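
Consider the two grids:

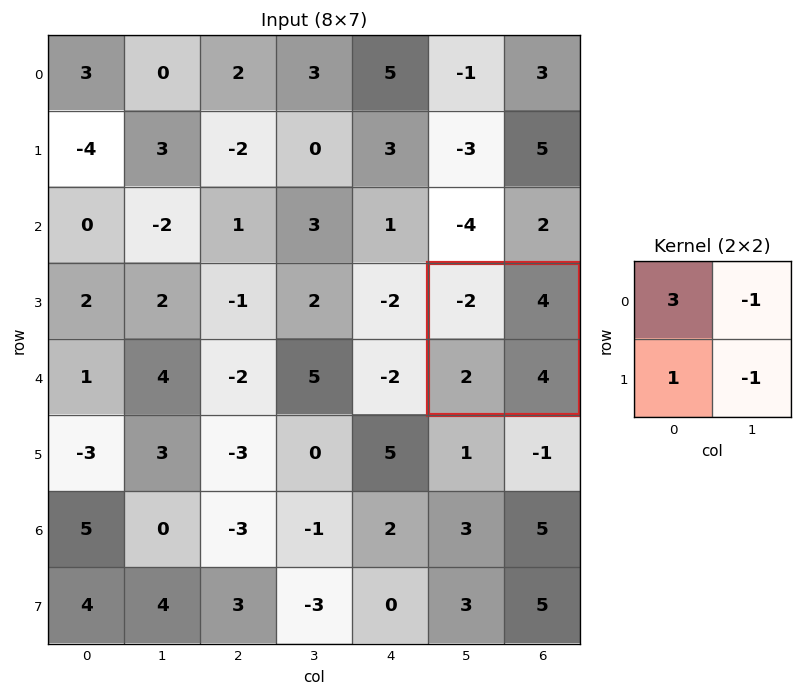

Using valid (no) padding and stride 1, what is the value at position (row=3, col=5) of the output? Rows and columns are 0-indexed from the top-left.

The receptive field on the input at this output position is [-2 4 / 2 4]. Elementwise product with the kernel and sum: -2·3 + 4·-1 + 2·1 + 4·-1.

-12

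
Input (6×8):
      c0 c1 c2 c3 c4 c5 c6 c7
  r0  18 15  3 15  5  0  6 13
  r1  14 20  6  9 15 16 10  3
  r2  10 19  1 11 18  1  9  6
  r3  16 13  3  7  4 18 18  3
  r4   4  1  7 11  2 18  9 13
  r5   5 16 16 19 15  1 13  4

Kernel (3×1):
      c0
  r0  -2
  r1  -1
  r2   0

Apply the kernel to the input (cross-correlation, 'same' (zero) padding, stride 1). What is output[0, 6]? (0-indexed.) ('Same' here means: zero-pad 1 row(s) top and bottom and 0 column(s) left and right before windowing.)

The receptive field on the zero-padded input at this output position is [0 / 6 / 10]. Elementwise product with the kernel and sum: 0·-2 + 6·-1.

-6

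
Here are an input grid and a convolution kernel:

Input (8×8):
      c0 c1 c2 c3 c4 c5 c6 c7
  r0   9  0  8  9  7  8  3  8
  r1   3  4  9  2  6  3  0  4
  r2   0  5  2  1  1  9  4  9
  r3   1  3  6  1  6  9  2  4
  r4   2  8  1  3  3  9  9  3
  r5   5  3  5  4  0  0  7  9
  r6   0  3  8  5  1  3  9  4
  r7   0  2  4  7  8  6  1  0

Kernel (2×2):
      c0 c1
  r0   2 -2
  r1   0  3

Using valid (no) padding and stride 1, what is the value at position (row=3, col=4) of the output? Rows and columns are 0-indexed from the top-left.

21

The receptive field on the input at this output position is [6 9 / 3 9]. Elementwise product with the kernel and sum: 6·2 + 9·-2 + 9·3.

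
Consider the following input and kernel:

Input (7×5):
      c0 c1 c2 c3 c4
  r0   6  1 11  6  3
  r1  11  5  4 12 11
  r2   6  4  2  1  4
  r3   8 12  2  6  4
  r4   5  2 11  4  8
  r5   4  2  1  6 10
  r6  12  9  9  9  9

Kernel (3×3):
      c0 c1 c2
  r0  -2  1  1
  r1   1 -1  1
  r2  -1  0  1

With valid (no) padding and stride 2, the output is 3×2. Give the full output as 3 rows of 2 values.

Output[0,0]: The receptive field on the input at this output position is [6 1 11 / 11 5 4 / 6 4 2]. Elementwise product with the kernel and sum: 6·-2 + 1·1 + 11·1 + 11·1 + 5·-1 + 4·1 + 6·-1 + 2·1.
Output[0,1]: The receptive field on the input at this output position is [11 6 3 / 4 12 11 / 2 1 4]. Elementwise product with the kernel and sum: 11·-2 + 6·1 + 3·1 + 4·1 + 12·-1 + 11·1 + 2·-1 + 4·1.

6 -8
-2 -2
3 -5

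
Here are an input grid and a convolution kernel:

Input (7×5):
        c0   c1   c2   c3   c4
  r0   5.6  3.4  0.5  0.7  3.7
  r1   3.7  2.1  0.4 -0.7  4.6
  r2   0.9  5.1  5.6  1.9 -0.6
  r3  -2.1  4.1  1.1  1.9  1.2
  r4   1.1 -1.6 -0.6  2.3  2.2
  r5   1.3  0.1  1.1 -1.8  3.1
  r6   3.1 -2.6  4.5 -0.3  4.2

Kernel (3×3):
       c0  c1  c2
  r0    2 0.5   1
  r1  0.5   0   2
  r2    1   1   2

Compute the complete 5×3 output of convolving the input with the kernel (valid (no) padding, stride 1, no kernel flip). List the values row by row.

Output[0,0]: The receptive field on the input at this output position is [5.6 3.4 0.5 / 3.7 2.1 0.4 / 0.9 5.1 5.6]. Elementwise product with the kernel and sum: 5.6·2 + 3.4·0.5 + 0.5·1 + 3.7·0.5 + 0.4·2 + 0.9·1 + 5.1·1 + 5.6·2.

33.25 21.9 20.75
24.7 19.05 12.05
9.4 23.15 20.6
1.9 12.05 13.95
13.15 -3.45 21.5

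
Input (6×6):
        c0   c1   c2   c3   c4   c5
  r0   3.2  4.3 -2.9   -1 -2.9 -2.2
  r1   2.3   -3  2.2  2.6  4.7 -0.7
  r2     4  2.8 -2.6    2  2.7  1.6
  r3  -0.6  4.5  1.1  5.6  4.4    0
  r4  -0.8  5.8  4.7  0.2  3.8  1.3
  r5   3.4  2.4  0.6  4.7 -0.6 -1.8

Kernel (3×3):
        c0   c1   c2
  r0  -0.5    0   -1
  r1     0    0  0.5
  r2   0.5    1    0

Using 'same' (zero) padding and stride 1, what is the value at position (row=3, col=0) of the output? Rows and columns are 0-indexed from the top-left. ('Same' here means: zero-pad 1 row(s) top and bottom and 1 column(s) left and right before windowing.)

The receptive field on the zero-padded input at this output position is [0 4 2.8 / 0 -0.6 4.5 / 0 -0.8 5.8]. Elementwise product with the kernel and sum: 0·-0.5 + 2.8·-1 + 4.5·0.5 + 0·0.5 + -0.8·1.

-1.35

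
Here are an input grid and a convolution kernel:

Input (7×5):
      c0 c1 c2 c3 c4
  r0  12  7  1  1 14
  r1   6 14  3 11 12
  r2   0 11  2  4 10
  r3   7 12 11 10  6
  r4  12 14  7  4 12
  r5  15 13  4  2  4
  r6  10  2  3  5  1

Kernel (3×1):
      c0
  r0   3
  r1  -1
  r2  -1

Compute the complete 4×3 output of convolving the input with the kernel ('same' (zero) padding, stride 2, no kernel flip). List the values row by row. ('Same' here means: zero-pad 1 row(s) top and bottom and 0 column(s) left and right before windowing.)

-18 -4 -26
11 -4 20
-6 22 2
35 9 11

Output[0,0]: The receptive field on the zero-padded input at this output position is [0 / 12 / 6]. Elementwise product with the kernel and sum: 0·3 + 12·-1 + 6·-1.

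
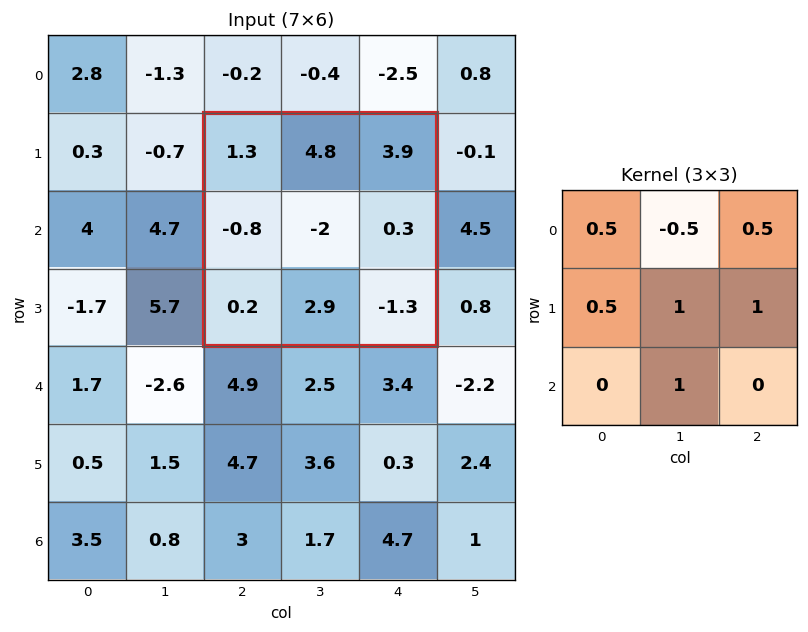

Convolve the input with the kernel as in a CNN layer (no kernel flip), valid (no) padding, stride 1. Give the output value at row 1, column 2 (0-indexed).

1

The receptive field on the input at this output position is [1.3 4.8 3.9 / -0.8 -2 0.3 / 0.2 2.9 -1.3]. Elementwise product with the kernel and sum: 1.3·0.5 + 4.8·-0.5 + 3.9·0.5 + -0.8·0.5 + -2·1 + 0.3·1 + 2.9·1.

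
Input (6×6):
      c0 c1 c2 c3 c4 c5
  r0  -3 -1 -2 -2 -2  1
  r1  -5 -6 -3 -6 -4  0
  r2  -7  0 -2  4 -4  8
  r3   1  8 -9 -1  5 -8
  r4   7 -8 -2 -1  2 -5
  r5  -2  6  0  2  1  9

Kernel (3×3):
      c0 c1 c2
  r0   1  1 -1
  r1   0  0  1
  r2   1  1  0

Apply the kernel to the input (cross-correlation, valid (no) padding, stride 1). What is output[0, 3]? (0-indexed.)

The receptive field on the input at this output position is [-2 -2 1 / -6 -4 0 / 4 -4 8]. Elementwise product with the kernel and sum: -2·1 + -2·1 + 1·-1 + 0·1 + 4·1 + -4·1.

-5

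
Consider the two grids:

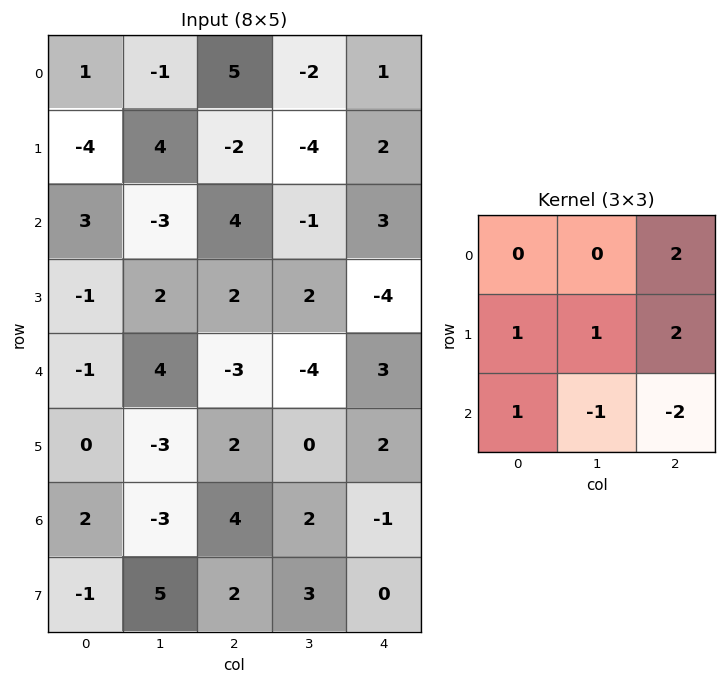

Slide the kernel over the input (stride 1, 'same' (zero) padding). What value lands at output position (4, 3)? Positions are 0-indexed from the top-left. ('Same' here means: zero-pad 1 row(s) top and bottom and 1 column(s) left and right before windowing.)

-11

The receptive field on the zero-padded input at this output position is [2 2 -4 / -3 -4 3 / 2 0 2]. Elementwise product with the kernel and sum: -4·2 + -3·1 + -4·1 + 3·2 + 2·1 + 0·-1 + 2·-2.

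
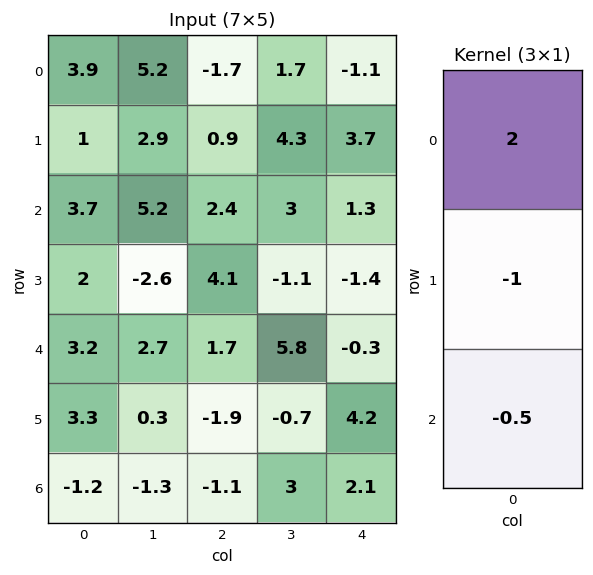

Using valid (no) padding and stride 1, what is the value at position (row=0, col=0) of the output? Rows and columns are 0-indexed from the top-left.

4.95

The receptive field on the input at this output position is [3.9 / 1 / 3.7]. Elementwise product with the kernel and sum: 3.9·2 + 1·-1 + 3.7·-0.5.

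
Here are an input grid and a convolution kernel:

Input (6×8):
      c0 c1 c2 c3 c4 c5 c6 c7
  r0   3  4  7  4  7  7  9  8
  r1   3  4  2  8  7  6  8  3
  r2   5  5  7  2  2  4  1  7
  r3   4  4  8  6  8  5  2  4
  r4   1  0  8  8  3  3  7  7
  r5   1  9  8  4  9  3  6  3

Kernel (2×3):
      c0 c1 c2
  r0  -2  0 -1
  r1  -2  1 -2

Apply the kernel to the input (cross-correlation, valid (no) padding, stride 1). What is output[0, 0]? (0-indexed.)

-19

The receptive field on the input at this output position is [3 4 7 / 3 4 2]. Elementwise product with the kernel and sum: 3·-2 + 7·-1 + 3·-2 + 4·1 + 2·-2.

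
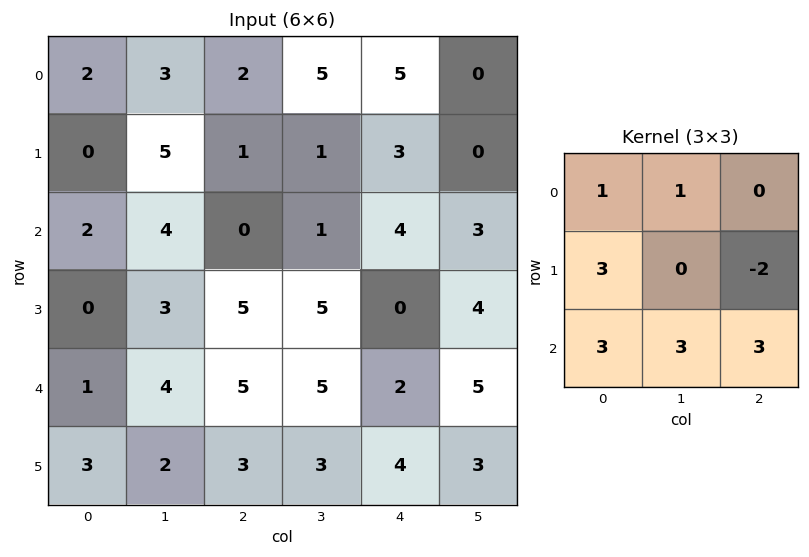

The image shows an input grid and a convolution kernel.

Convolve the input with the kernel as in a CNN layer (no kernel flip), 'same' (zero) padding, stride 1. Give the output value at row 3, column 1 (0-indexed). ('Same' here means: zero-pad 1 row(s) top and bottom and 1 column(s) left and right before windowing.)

The receptive field on the zero-padded input at this output position is [2 4 0 / 0 3 5 / 1 4 5]. Elementwise product with the kernel and sum: 2·1 + 4·1 + 0·3 + 5·-2 + 1·3 + 4·3 + 5·3.

26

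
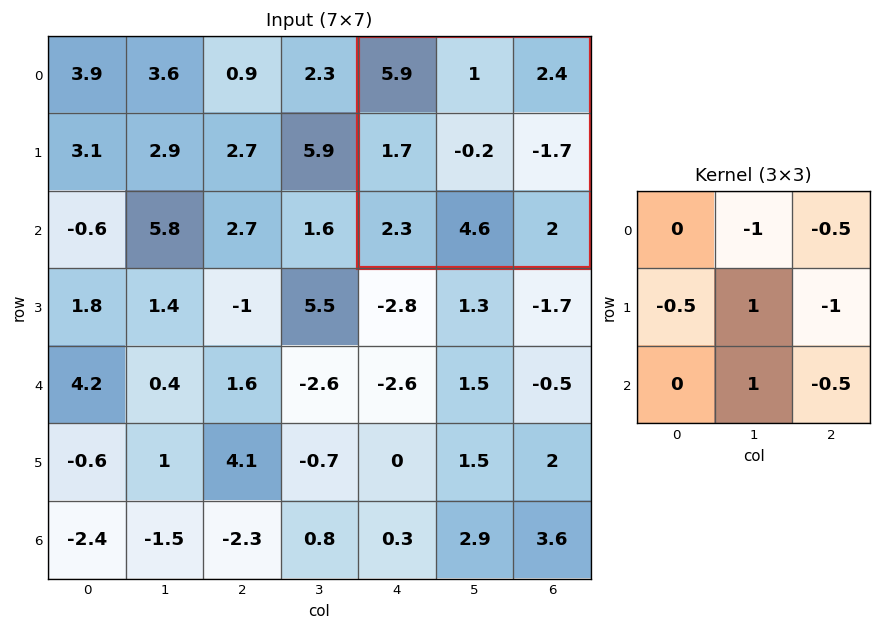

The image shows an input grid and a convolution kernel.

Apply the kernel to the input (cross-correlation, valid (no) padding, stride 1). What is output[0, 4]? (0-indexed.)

The receptive field on the input at this output position is [5.9 1 2.4 / 1.7 -0.2 -1.7 / 2.3 4.6 2]. Elementwise product with the kernel and sum: 1·-1 + 2.4·-0.5 + 1.7·-0.5 + -0.2·1 + -1.7·-1 + 4.6·1 + 2·-0.5.

2.05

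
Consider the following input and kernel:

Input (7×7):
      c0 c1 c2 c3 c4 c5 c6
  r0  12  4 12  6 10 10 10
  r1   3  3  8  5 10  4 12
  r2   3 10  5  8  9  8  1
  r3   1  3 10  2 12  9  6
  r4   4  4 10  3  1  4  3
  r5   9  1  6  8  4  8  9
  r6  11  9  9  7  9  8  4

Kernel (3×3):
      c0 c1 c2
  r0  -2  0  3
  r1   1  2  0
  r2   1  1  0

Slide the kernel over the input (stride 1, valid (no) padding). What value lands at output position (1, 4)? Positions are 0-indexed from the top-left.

62

The receptive field on the input at this output position is [10 4 12 / 9 8 1 / 12 9 6]. Elementwise product with the kernel and sum: 10·-2 + 12·3 + 9·1 + 8·2 + 12·1 + 9·1.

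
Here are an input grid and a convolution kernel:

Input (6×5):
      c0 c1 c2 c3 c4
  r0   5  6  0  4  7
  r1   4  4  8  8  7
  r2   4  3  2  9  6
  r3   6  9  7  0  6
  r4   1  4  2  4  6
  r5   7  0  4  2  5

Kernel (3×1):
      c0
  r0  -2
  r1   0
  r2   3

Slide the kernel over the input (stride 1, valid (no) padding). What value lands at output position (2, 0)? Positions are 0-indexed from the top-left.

-5

The receptive field on the input at this output position is [4 / 6 / 1]. Elementwise product with the kernel and sum: 4·-2 + 1·3.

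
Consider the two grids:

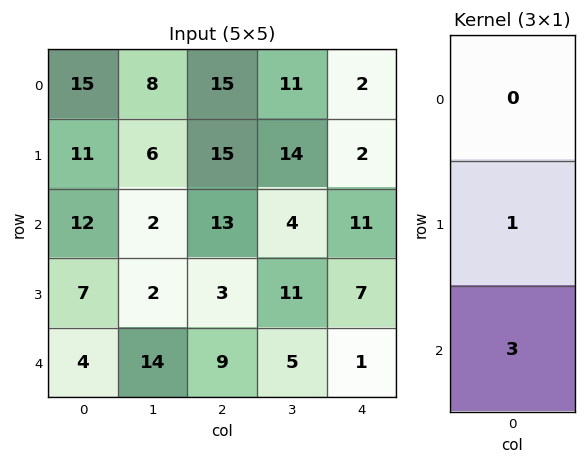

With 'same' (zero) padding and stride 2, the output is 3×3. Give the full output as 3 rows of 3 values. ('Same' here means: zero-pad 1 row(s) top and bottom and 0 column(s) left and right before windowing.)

48 60 8
33 22 32
4 9 1

Output[0,0]: The receptive field on the zero-padded input at this output position is [0 / 15 / 11]. Elementwise product with the kernel and sum: 15·1 + 11·3.
Output[0,1]: The receptive field on the zero-padded input at this output position is [0 / 15 / 15]. Elementwise product with the kernel and sum: 15·1 + 15·3.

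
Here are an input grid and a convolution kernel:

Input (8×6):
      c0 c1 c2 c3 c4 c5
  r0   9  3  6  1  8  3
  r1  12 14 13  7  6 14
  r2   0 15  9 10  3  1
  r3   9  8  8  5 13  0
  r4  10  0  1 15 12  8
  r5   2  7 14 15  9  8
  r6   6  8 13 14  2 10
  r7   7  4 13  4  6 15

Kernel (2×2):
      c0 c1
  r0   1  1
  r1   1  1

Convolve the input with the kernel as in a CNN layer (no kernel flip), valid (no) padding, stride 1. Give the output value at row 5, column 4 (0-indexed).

29

The receptive field on the input at this output position is [9 8 / 2 10]. Elementwise product with the kernel and sum: 9·1 + 8·1 + 2·1 + 10·1.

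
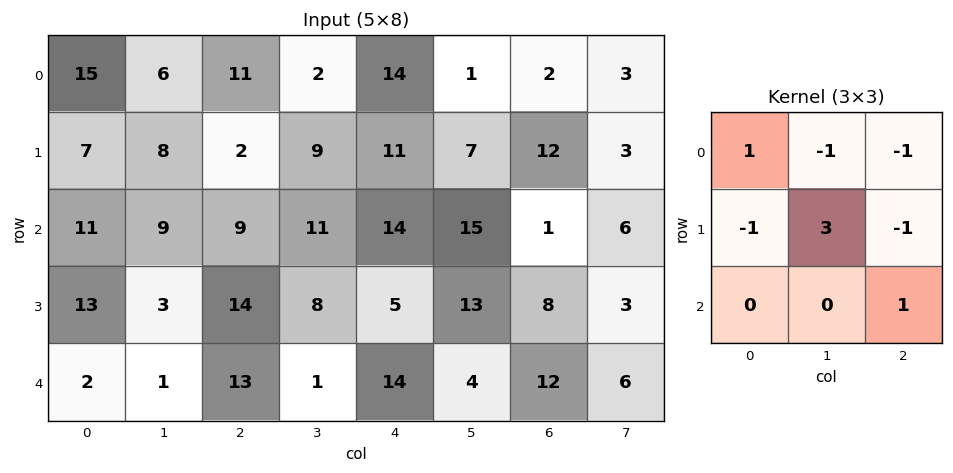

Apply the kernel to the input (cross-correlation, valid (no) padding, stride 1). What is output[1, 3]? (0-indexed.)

The receptive field on the input at this output position is [9 11 7 / 11 14 15 / 8 5 13]. Elementwise product with the kernel and sum: 9·1 + 11·-1 + 7·-1 + 11·-1 + 14·3 + 15·-1 + 13·1.

20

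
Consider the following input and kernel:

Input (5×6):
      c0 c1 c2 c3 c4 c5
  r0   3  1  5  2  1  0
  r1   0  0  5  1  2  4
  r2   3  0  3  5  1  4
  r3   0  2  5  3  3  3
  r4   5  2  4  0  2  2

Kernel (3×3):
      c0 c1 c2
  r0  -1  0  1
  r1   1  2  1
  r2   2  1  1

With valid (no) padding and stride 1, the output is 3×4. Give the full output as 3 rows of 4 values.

16 20 17 22
18 24 27 26
25 28 22 15

Output[0,0]: The receptive field on the input at this output position is [3 1 5 / 0 0 5 / 3 0 3]. Elementwise product with the kernel and sum: 3·-1 + 5·1 + 0·1 + 0·2 + 5·1 + 3·2 + 0·1 + 3·1.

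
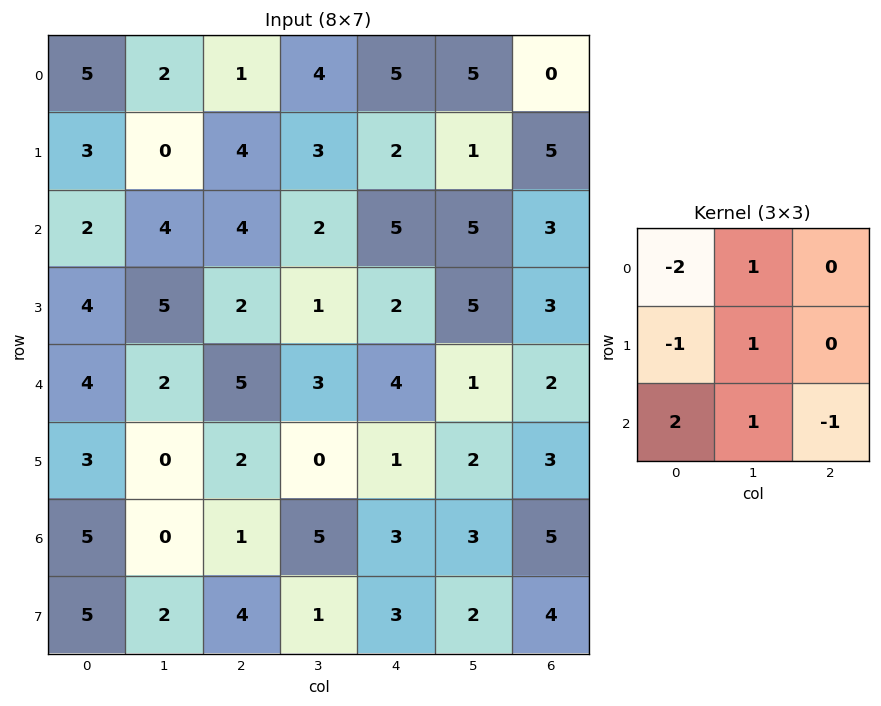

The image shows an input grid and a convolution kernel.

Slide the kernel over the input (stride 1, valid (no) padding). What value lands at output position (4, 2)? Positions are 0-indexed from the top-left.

-5

The receptive field on the input at this output position is [5 3 4 / 2 0 1 / 1 5 3]. Elementwise product with the kernel and sum: 5·-2 + 3·1 + 2·-1 + 0·1 + 1·2 + 5·1 + 3·-1.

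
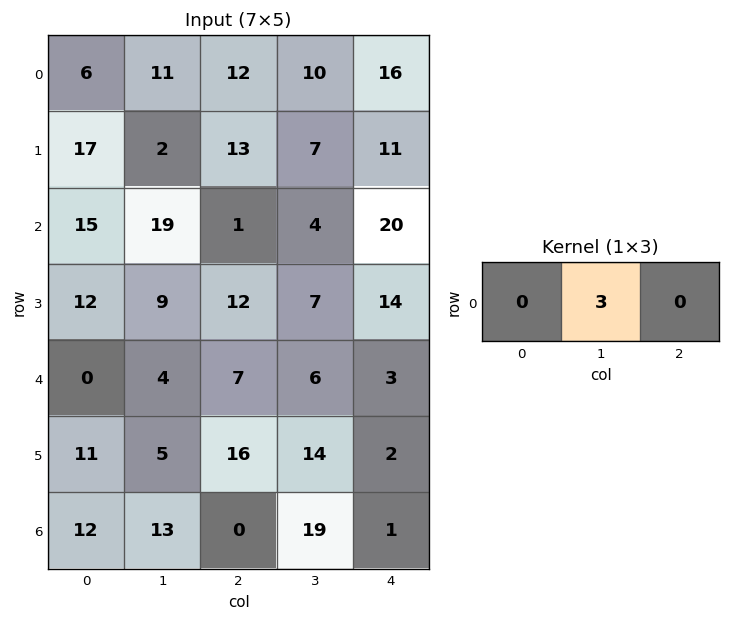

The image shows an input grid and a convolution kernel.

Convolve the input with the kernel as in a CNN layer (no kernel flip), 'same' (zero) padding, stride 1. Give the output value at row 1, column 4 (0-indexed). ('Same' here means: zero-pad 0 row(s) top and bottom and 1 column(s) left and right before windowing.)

The receptive field on the zero-padded input at this output position is [7 11 0]. Elementwise product with the kernel and sum: 11·3.

33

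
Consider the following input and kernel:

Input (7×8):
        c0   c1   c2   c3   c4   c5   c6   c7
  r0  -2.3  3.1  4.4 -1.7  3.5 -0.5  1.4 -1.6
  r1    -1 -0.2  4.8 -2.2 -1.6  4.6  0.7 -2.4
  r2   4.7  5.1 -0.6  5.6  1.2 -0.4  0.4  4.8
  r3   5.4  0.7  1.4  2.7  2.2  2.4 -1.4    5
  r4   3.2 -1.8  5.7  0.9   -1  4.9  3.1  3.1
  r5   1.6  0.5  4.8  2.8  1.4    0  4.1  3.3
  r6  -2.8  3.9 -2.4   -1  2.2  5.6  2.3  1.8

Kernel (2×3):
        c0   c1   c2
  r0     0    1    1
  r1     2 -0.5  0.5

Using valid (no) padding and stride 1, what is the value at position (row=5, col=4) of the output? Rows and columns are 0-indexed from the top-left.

The receptive field on the input at this output position is [1.4 0 4.1 / 2.2 5.6 2.3]. Elementwise product with the kernel and sum: 0·1 + 4.1·1 + 2.2·2 + 5.6·-0.5 + 2.3·0.5.

6.85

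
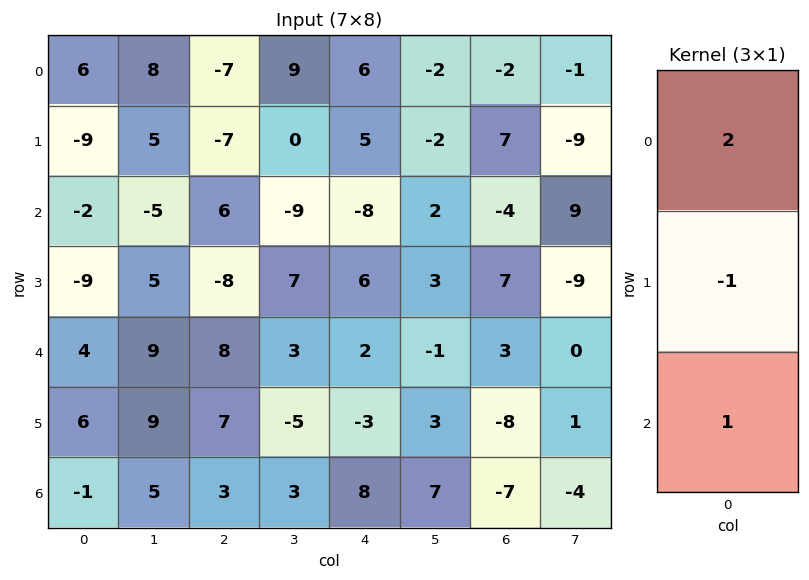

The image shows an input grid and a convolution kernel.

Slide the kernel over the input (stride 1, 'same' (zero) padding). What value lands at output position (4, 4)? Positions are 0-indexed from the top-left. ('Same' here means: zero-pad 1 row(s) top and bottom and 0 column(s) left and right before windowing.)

7

The receptive field on the zero-padded input at this output position is [6 / 2 / -3]. Elementwise product with the kernel and sum: 6·2 + 2·-1 + -3·1.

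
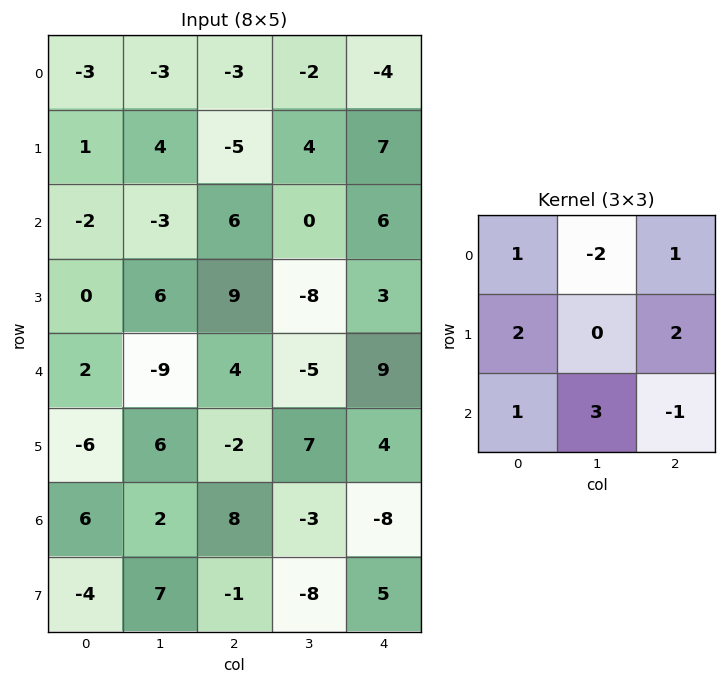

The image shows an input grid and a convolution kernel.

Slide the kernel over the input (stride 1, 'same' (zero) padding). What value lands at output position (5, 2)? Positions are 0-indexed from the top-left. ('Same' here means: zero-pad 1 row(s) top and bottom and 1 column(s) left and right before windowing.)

The receptive field on the zero-padded input at this output position is [-9 4 -5 / 6 -2 7 / 2 8 -3]. Elementwise product with the kernel and sum: -9·1 + 4·-2 + -5·1 + 6·2 + 7·2 + 2·1 + 8·3 + -3·-1.

33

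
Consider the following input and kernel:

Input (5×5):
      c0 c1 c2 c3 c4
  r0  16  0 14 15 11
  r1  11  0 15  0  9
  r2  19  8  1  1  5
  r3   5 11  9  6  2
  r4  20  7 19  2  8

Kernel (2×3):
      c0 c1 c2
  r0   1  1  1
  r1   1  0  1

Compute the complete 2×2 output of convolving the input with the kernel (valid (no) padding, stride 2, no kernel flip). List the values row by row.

56 64
42 18

Output[0,0]: The receptive field on the input at this output position is [16 0 14 / 11 0 15]. Elementwise product with the kernel and sum: 16·1 + 0·1 + 14·1 + 11·1 + 15·1.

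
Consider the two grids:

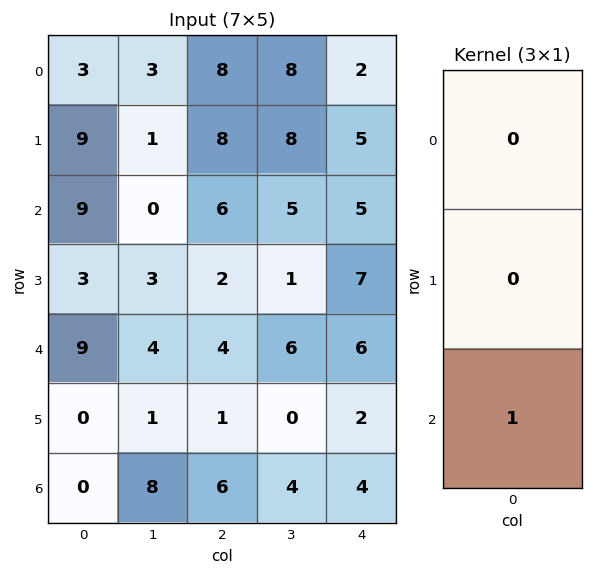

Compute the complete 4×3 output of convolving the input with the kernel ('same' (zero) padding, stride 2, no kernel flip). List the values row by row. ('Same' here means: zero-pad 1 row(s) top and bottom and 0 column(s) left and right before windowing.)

9 8 5
3 2 7
0 1 2
0 0 0

Output[0,0]: The receptive field on the zero-padded input at this output position is [0 / 3 / 9]. Elementwise product with the kernel and sum: 9·1.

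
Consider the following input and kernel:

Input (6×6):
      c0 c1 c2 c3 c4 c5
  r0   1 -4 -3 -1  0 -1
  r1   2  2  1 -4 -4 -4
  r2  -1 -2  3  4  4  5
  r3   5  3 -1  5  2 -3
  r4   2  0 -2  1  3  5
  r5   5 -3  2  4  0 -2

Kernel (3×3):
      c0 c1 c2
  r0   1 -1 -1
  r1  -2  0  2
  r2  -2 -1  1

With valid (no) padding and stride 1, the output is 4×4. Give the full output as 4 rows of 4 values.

13 -7 -18 -7
-7 17 10 -9
-20 -2 7 -21
-10 9 -6 4

Output[0,0]: The receptive field on the input at this output position is [1 -4 -3 / 2 2 1 / -1 -2 3]. Elementwise product with the kernel and sum: 1·1 + -4·-1 + -3·-1 + 2·-2 + 1·2 + -1·-2 + -2·-1 + 3·1.
Output[0,1]: The receptive field on the input at this output position is [-4 -3 -1 / 2 1 -4 / -2 3 4]. Elementwise product with the kernel and sum: -4·1 + -3·-1 + -1·-1 + 2·-2 + -4·2 + -2·-2 + 3·-1 + 4·1.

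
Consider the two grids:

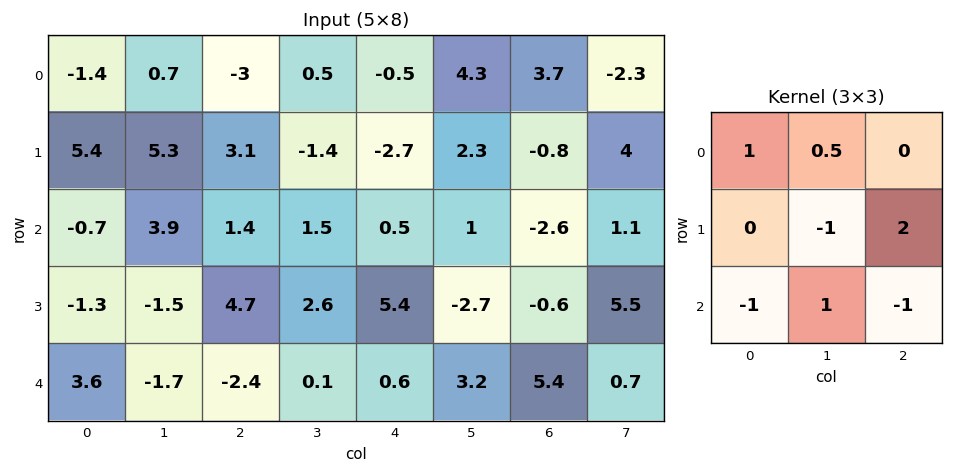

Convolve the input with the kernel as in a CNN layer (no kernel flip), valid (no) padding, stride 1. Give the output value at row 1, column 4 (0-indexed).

The receptive field on the input at this output position is [-2.7 2.3 -0.8 / 0.5 1 -2.6 / 5.4 -2.7 -0.6]. Elementwise product with the kernel and sum: -2.7·1 + 2.3·0.5 + 1·-1 + -2.6·2 + 5.4·-1 + -2.7·1 + -0.6·-1.

-15.25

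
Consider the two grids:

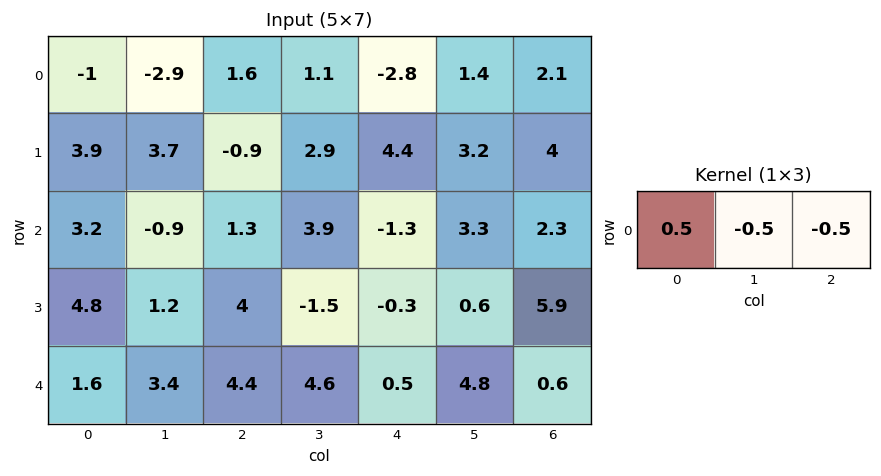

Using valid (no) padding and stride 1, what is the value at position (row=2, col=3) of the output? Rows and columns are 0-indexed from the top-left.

The receptive field on the input at this output position is [3.9 -1.3 3.3]. Elementwise product with the kernel and sum: 3.9·0.5 + -1.3·-0.5 + 3.3·-0.5.

0.95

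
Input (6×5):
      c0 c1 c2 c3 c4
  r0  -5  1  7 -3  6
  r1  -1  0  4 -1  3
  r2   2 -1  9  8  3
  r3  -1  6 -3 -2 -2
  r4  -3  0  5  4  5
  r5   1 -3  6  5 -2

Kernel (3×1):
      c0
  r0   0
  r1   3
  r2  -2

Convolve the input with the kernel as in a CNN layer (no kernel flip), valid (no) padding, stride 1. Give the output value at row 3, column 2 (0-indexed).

3

The receptive field on the input at this output position is [-3 / 5 / 6]. Elementwise product with the kernel and sum: 5·3 + 6·-2.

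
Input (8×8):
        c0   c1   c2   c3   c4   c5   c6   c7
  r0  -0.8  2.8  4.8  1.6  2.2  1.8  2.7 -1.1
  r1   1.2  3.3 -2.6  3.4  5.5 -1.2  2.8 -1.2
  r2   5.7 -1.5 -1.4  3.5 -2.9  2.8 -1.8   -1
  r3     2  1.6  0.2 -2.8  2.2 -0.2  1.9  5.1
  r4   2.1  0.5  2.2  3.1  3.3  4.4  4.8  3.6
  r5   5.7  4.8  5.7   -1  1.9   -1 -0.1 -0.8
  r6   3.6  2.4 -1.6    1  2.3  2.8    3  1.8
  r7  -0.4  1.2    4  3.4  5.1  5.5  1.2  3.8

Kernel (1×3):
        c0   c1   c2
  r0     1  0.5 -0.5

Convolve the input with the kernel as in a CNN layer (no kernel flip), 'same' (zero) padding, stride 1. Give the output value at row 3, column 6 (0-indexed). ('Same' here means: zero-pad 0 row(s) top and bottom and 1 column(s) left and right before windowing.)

The receptive field on the zero-padded input at this output position is [-0.2 1.9 5.1]. Elementwise product with the kernel and sum: -0.2·1 + 1.9·0.5 + 5.1·-0.5.

-1.8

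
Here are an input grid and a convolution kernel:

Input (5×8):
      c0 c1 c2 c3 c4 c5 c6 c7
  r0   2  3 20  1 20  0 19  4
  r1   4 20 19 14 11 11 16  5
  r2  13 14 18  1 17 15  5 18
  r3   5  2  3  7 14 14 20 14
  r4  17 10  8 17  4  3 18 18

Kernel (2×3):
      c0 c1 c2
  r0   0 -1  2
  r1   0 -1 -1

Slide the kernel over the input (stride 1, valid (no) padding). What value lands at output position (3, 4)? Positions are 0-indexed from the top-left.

5

The receptive field on the input at this output position is [14 14 20 / 4 3 18]. Elementwise product with the kernel and sum: 14·-1 + 20·2 + 3·-1 + 18·-1.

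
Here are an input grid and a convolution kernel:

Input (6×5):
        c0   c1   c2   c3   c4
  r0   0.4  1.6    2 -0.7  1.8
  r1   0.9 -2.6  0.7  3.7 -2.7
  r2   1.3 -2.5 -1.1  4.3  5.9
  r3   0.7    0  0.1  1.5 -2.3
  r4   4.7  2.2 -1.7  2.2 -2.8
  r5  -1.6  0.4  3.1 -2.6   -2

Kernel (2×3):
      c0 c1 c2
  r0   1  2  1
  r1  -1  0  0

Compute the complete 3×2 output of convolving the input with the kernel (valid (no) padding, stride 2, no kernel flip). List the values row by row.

4.7 1.7
-5.5 13.3
9 -3.2

Output[0,0]: The receptive field on the input at this output position is [0.4 1.6 2 / 0.9 -2.6 0.7]. Elementwise product with the kernel and sum: 0.4·1 + 1.6·2 + 2·1 + 0.9·-1.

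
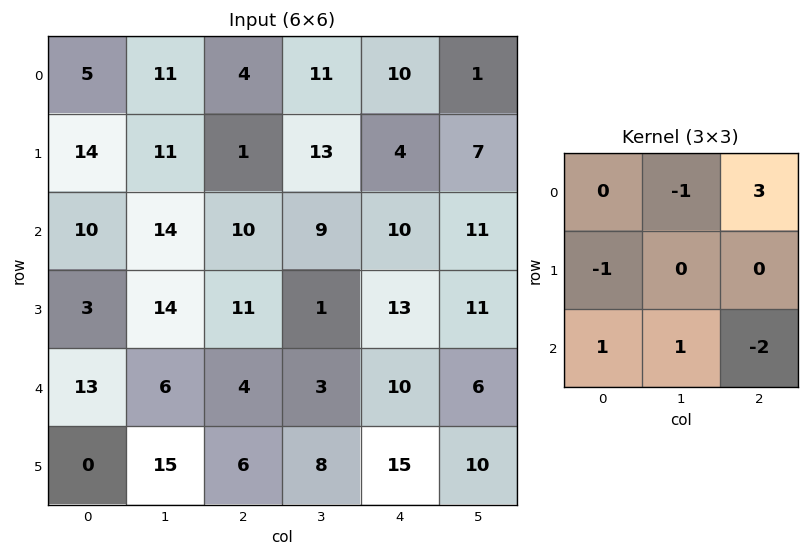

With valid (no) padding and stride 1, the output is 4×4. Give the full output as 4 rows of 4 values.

Output[0,0]: The receptive field on the input at this output position is [5 11 4 / 14 11 1 / 10 14 10]. Elementwise product with the kernel and sum: 11·-1 + 4·3 + 14·-1 + 10·1 + 14·1 + 10·-2.

-9 24 17 -23
-23 47 -25 0
24 7 -3 23
9 -9 18 20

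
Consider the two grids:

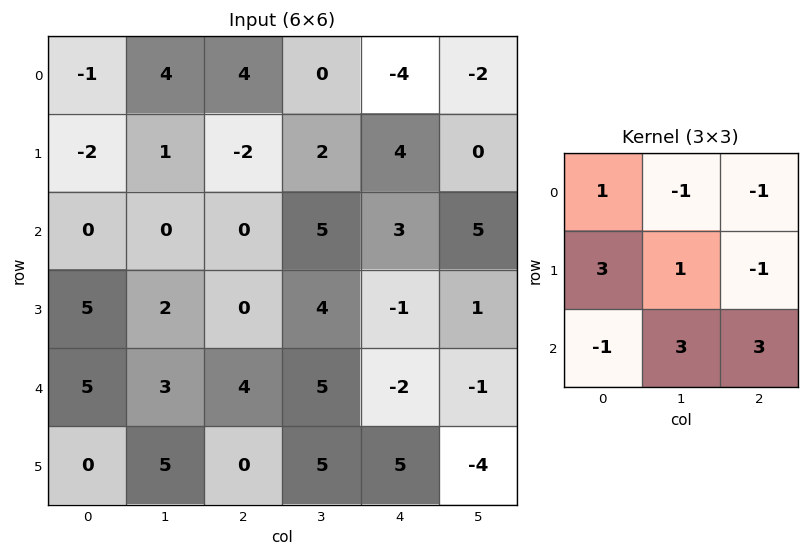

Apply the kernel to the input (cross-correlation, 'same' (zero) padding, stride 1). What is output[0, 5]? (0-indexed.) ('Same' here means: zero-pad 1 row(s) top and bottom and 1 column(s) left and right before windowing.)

-18

The receptive field on the zero-padded input at this output position is [0 0 0 / -4 -2 0 / 4 0 0]. Elementwise product with the kernel and sum: 0·1 + 0·-1 + 0·-1 + -4·3 + -2·1 + 0·-1 + 4·-1 + 0·3 + 0·3.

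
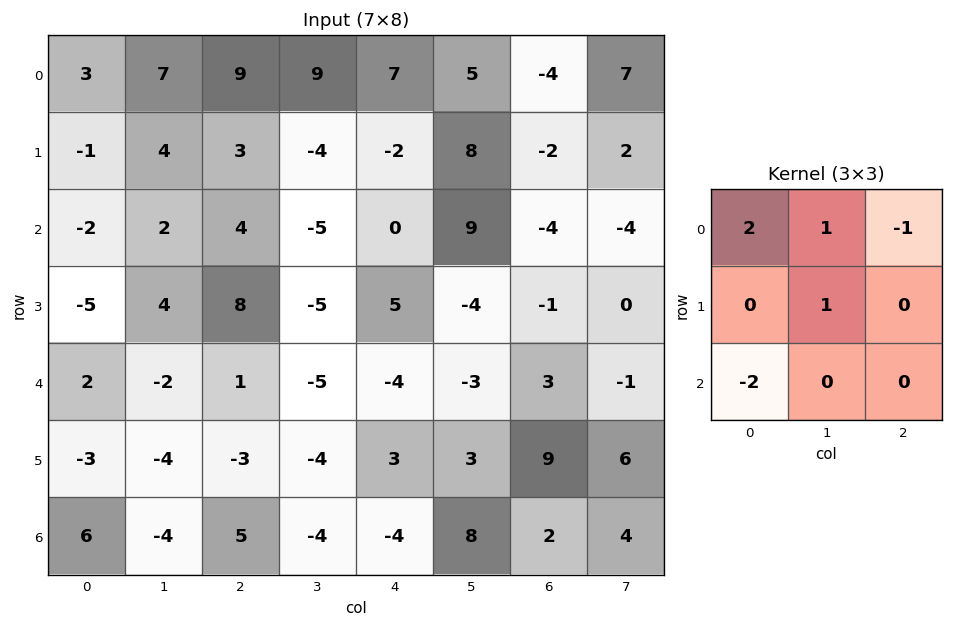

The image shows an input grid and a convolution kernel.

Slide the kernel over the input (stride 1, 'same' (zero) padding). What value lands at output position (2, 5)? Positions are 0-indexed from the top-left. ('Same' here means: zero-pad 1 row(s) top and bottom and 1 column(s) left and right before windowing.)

5

The receptive field on the zero-padded input at this output position is [-2 8 -2 / 0 9 -4 / 5 -4 -1]. Elementwise product with the kernel and sum: -2·2 + 8·1 + -2·-1 + 9·1 + 5·-2.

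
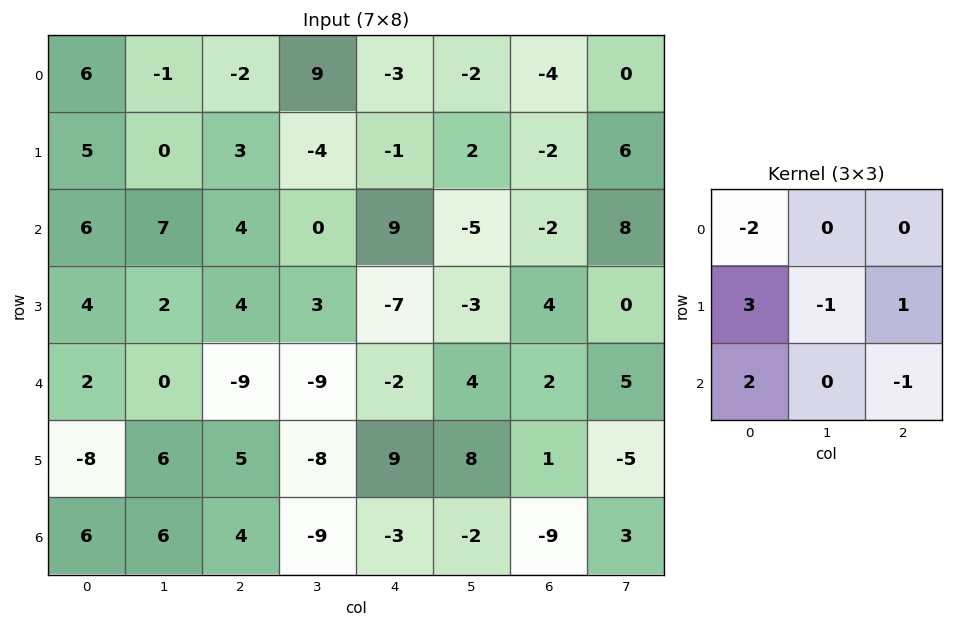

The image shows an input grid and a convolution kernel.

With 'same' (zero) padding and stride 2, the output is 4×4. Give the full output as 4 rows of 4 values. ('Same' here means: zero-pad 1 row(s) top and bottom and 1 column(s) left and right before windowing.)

Output[0,0]: The receptive field on the zero-padded input at this output position is [0 0 0 / 0 6 -1 / 0 5 0]. Elementwise product with the kernel and sum: 0·-2 + 0·3 + 6·-1 + -1·1 + 0·2 + 0·-1.

-7 12 18 -4
-1 18 3 -15
-8 16 -51 42
0 -7 -10 -10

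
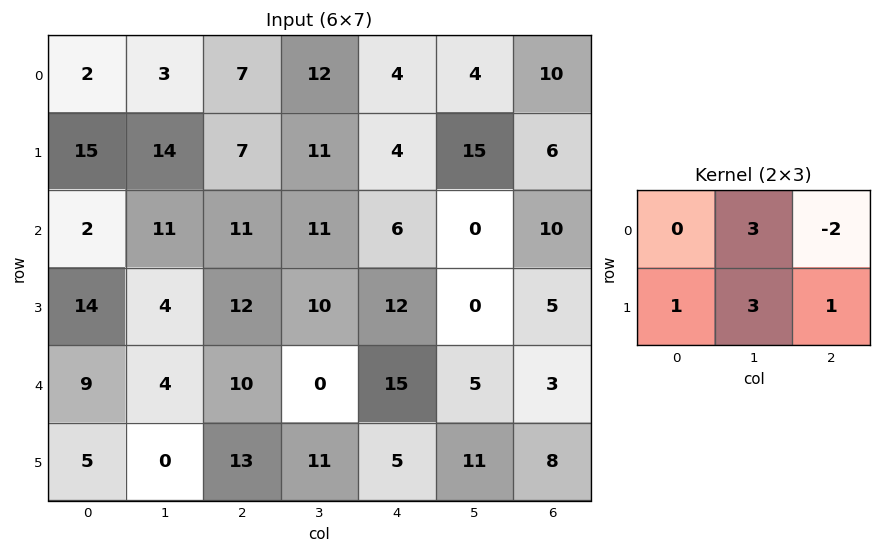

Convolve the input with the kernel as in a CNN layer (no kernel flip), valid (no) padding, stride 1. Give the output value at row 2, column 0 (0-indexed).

49

The receptive field on the input at this output position is [2 11 11 / 14 4 12]. Elementwise product with the kernel and sum: 11·3 + 11·-2 + 14·1 + 4·3 + 12·1.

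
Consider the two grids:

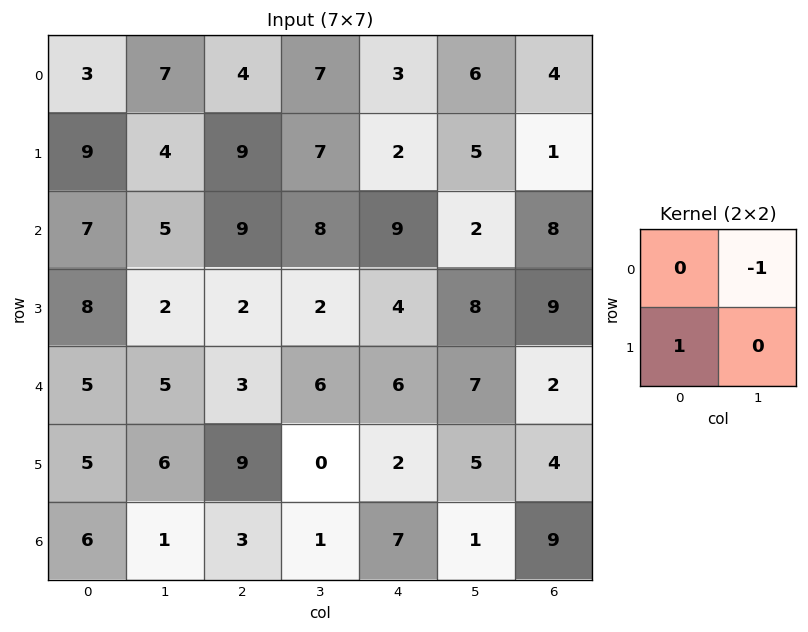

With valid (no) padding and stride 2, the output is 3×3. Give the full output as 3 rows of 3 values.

Output[0,0]: The receptive field on the input at this output position is [3 7 / 9 4]. Elementwise product with the kernel and sum: 7·-1 + 9·1.
Output[0,1]: The receptive field on the input at this output position is [4 7 / 9 7]. Elementwise product with the kernel and sum: 7·-1 + 9·1.

2 2 -4
3 -6 2
0 3 -5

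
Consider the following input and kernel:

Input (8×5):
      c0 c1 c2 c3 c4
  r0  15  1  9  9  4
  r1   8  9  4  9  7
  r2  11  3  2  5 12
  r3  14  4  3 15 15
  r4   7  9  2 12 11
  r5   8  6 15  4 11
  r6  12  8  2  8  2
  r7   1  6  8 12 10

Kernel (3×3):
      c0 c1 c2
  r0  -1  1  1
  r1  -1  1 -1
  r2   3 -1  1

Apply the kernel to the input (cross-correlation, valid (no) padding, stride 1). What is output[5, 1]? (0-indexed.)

21

The receptive field on the input at this output position is [6 15 4 / 8 2 8 / 6 8 12]. Elementwise product with the kernel and sum: 6·-1 + 15·1 + 4·1 + 8·-1 + 2·1 + 8·-1 + 6·3 + 8·-1 + 12·1.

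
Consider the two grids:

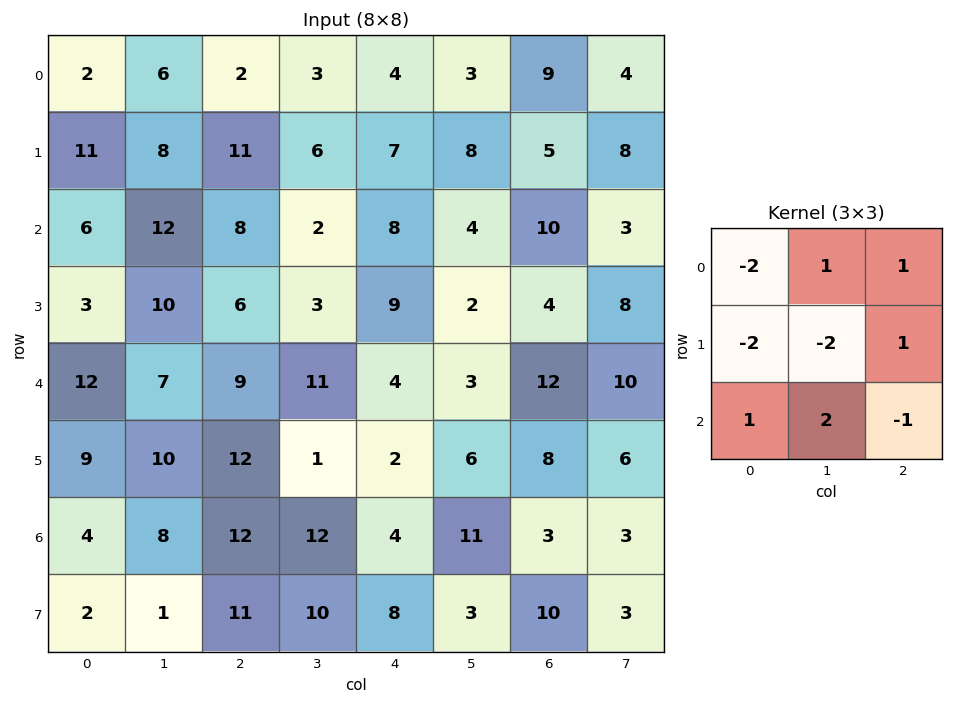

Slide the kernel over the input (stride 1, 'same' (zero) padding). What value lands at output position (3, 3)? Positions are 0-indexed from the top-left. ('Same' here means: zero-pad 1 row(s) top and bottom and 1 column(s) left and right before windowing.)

The receptive field on the zero-padded input at this output position is [8 2 8 / 6 3 9 / 9 11 4]. Elementwise product with the kernel and sum: 8·-2 + 2·1 + 8·1 + 6·-2 + 3·-2 + 9·1 + 9·1 + 11·2 + 4·-1.

12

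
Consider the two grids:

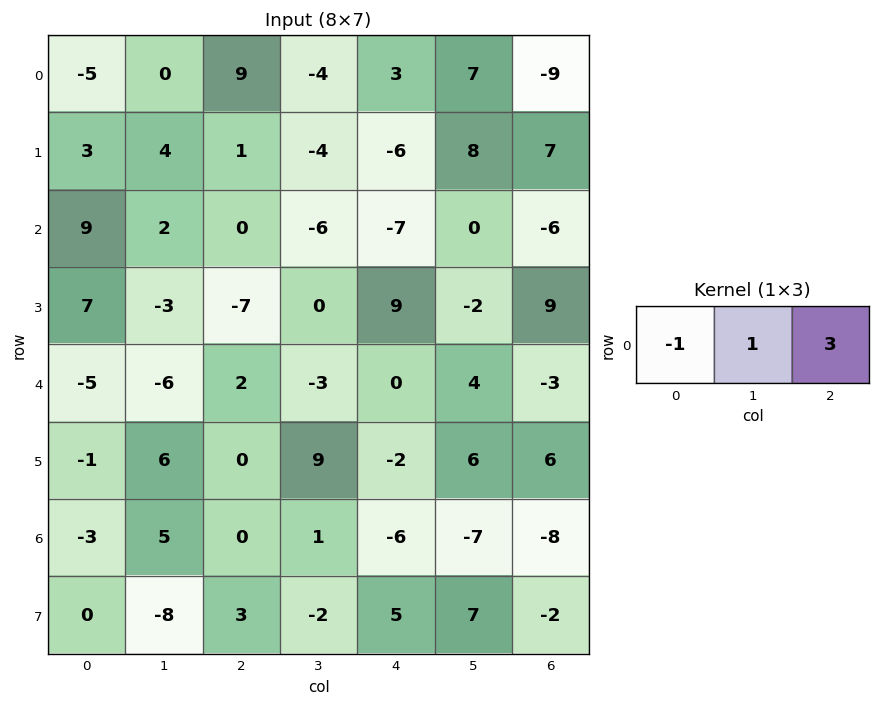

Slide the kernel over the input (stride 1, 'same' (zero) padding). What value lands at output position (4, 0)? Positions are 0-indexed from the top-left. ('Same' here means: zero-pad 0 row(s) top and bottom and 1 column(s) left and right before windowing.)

-23

The receptive field on the zero-padded input at this output position is [0 -5 -6]. Elementwise product with the kernel and sum: 0·-1 + -5·1 + -6·3.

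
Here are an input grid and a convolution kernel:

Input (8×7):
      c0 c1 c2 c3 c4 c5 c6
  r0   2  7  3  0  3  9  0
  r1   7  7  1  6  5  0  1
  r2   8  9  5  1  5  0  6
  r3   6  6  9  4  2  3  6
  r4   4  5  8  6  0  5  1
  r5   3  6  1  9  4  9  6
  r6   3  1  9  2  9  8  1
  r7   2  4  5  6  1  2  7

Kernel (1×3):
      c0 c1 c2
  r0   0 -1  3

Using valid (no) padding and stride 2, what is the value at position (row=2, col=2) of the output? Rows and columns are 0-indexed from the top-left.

-2

The receptive field on the input at this output position is [0 5 1]. Elementwise product with the kernel and sum: 5·-1 + 1·3.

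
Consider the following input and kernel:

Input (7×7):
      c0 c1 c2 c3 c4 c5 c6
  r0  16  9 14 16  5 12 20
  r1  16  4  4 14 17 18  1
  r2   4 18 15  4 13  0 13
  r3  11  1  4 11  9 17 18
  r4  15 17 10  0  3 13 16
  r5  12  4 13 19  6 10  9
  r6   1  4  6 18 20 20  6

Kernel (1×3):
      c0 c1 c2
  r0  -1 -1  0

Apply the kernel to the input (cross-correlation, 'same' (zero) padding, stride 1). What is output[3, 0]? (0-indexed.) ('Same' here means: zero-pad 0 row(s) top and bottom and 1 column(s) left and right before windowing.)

-11

The receptive field on the zero-padded input at this output position is [0 11 1]. Elementwise product with the kernel and sum: 0·-1 + 11·-1.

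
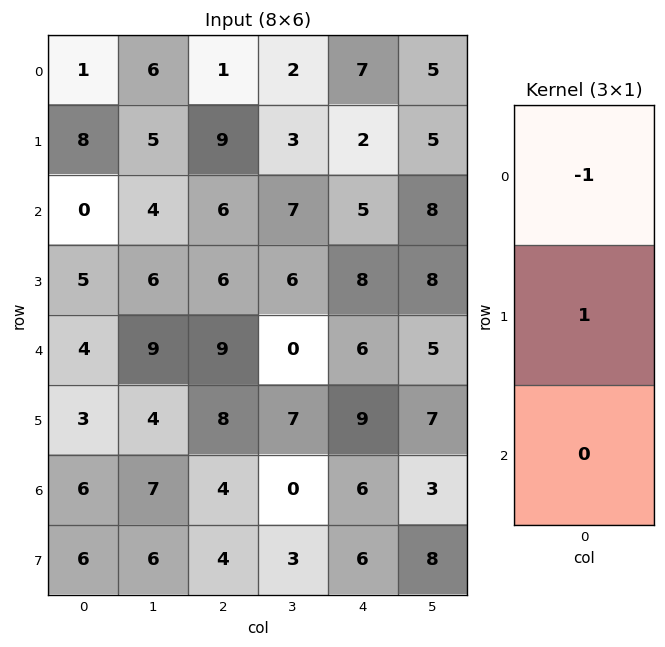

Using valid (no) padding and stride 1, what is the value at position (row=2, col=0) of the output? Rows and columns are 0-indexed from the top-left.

The receptive field on the input at this output position is [0 / 5 / 4]. Elementwise product with the kernel and sum: 0·-1 + 5·1.

5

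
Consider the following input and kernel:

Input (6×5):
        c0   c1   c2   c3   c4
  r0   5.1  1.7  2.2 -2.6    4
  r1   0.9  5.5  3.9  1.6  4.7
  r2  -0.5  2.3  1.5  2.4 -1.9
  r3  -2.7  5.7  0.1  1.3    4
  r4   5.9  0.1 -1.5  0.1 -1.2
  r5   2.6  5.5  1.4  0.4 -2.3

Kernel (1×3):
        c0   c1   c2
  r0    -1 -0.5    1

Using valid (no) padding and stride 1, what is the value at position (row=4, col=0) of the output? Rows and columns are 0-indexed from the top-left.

-7.45

The receptive field on the input at this output position is [5.9 0.1 -1.5]. Elementwise product with the kernel and sum: 5.9·-1 + 0.1·-0.5 + -1.5·1.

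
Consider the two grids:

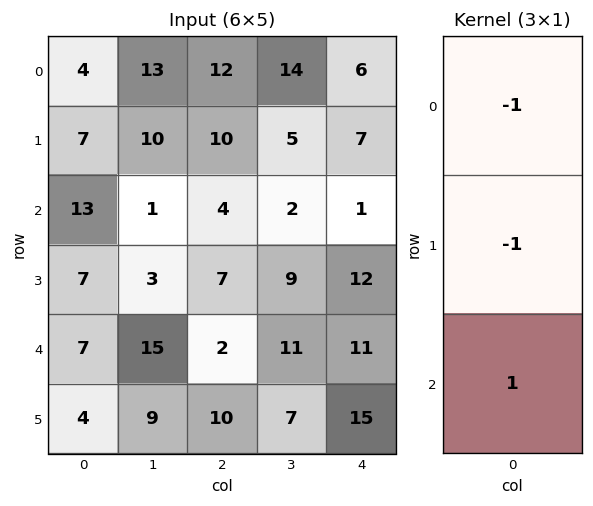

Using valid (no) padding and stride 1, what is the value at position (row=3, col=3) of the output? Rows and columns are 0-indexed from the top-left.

The receptive field on the input at this output position is [9 / 11 / 7]. Elementwise product with the kernel and sum: 9·-1 + 11·-1 + 7·1.

-13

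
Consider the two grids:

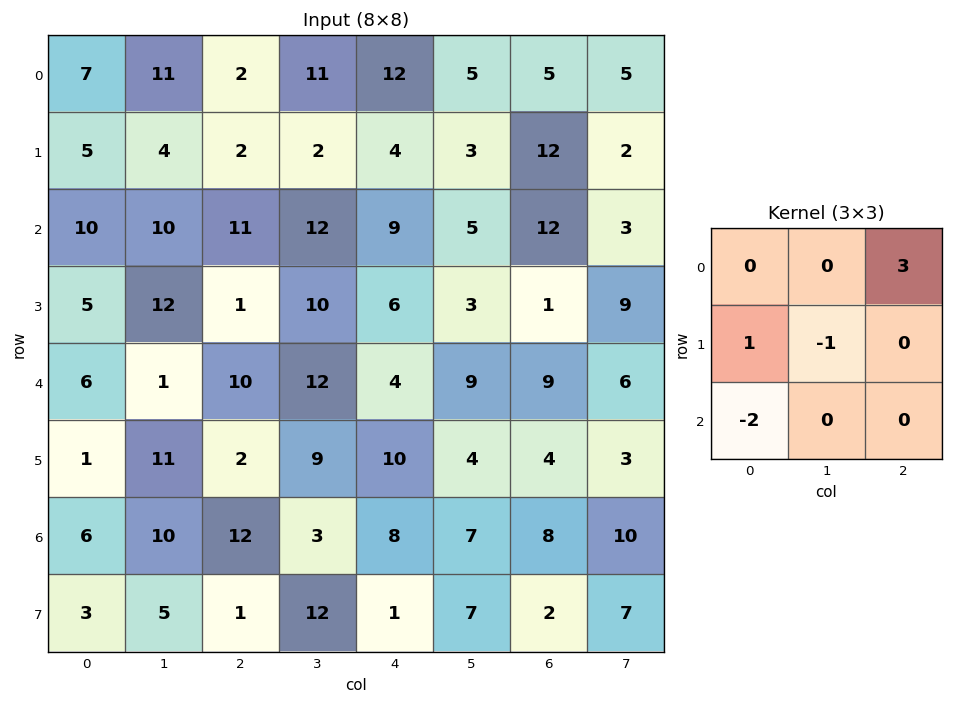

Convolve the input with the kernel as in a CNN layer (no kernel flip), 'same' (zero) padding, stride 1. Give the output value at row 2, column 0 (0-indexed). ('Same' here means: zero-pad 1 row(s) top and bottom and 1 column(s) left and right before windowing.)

2

The receptive field on the zero-padded input at this output position is [0 5 4 / 0 10 10 / 0 5 12]. Elementwise product with the kernel and sum: 4·3 + 0·1 + 10·-1 + 0·-2.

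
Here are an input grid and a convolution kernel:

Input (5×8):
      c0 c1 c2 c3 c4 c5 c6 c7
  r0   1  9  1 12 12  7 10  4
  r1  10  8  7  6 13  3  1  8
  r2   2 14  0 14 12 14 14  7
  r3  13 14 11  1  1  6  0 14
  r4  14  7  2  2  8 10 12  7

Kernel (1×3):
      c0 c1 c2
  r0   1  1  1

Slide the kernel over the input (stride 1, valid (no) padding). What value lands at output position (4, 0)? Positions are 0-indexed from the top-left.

23

The receptive field on the input at this output position is [14 7 2]. Elementwise product with the kernel and sum: 14·1 + 7·1 + 2·1.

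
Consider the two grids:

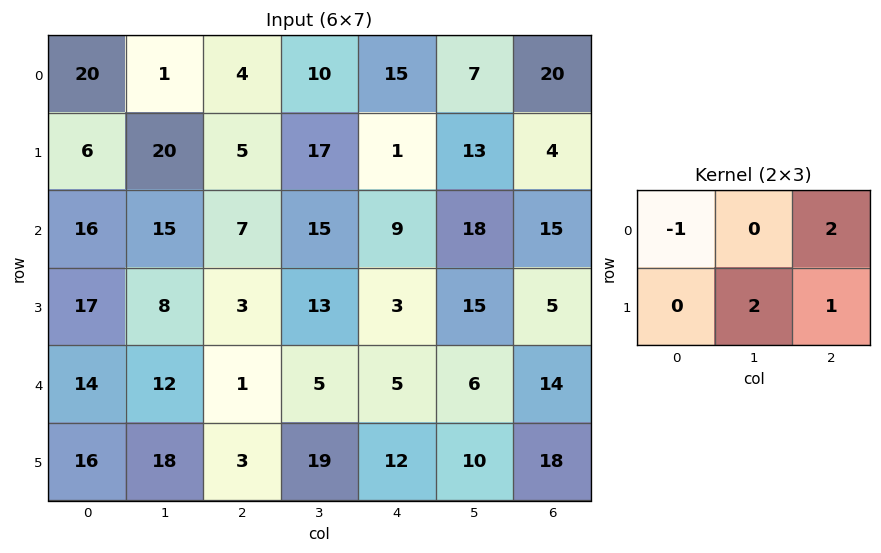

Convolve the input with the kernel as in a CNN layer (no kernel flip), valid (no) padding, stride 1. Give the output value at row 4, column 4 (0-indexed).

61

The receptive field on the input at this output position is [5 6 14 / 12 10 18]. Elementwise product with the kernel and sum: 5·-1 + 14·2 + 10·2 + 18·1.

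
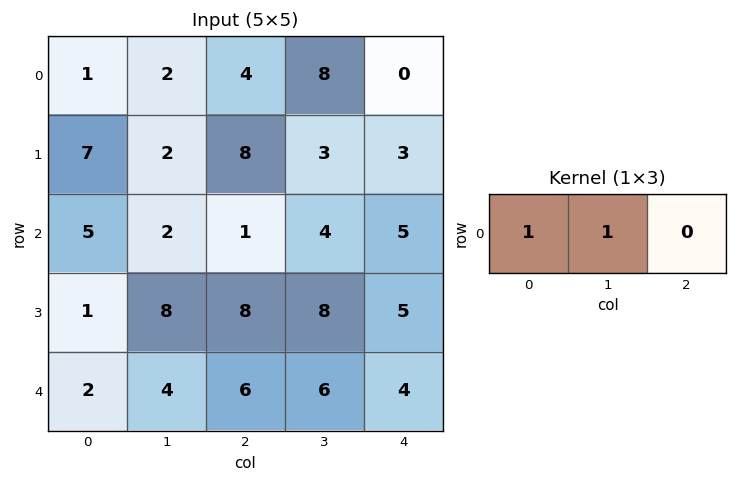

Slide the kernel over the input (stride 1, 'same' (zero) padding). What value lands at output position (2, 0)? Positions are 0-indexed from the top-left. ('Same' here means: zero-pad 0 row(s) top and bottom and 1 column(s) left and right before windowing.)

The receptive field on the zero-padded input at this output position is [0 5 2]. Elementwise product with the kernel and sum: 0·1 + 5·1.

5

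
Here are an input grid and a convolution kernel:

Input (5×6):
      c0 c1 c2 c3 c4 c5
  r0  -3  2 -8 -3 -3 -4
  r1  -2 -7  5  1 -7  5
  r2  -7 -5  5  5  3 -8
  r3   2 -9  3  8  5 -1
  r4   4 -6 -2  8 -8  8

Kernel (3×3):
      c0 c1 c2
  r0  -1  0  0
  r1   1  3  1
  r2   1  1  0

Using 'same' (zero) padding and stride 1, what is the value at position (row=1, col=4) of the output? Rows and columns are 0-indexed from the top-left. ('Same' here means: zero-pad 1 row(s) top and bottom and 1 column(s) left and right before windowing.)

-4

The receptive field on the zero-padded input at this output position is [-3 -3 -4 / 1 -7 5 / 5 3 -8]. Elementwise product with the kernel and sum: -3·-1 + 1·1 + -7·3 + 5·1 + 5·1 + 3·1.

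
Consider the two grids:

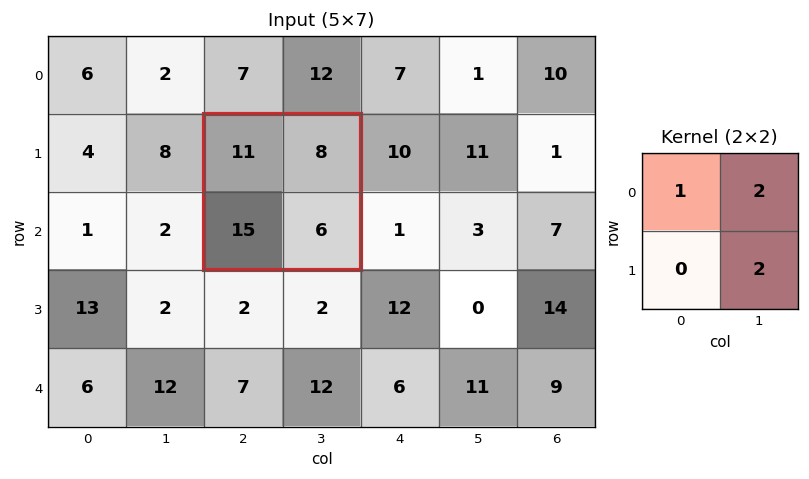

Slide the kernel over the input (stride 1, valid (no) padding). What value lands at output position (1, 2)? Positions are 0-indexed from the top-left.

39

The receptive field on the input at this output position is [11 8 / 15 6]. Elementwise product with the kernel and sum: 11·1 + 8·2 + 6·2.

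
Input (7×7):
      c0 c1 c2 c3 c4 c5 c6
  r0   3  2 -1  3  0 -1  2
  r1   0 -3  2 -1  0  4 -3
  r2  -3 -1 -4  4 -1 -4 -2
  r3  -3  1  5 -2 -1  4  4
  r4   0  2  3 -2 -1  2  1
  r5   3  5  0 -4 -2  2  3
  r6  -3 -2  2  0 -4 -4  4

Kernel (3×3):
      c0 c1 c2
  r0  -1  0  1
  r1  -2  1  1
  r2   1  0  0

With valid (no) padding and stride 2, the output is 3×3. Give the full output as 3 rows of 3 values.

Output[0,0]: The receptive field on the input at this output position is [3 2 -1 / 0 -3 2 / -3 -1 -4]. Elementwise product with the kernel and sum: 3·-1 + -1·1 + 0·-2 + -3·1 + 2·1 + -3·1.

-8 -8 2
11 -7 8
-1 -8 7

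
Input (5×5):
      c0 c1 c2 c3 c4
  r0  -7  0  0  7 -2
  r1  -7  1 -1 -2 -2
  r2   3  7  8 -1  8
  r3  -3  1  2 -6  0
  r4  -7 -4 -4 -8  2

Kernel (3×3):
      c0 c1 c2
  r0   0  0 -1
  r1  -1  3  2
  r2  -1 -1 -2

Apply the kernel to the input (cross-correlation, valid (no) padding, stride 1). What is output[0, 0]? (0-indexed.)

-18

The receptive field on the input at this output position is [-7 0 0 / -7 1 -1 / 3 7 8]. Elementwise product with the kernel and sum: 0·-1 + -7·-1 + 1·3 + -1·2 + 3·-1 + 7·-1 + 8·-2.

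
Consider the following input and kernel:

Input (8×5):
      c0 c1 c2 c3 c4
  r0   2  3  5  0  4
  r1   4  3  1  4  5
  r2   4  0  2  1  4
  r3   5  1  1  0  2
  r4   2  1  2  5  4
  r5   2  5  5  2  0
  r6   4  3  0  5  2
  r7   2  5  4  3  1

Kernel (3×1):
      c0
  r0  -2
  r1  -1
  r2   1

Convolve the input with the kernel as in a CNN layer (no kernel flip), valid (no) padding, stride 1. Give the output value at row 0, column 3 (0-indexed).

The receptive field on the input at this output position is [0 / 4 / 1]. Elementwise product with the kernel and sum: 0·-2 + 4·-1 + 1·1.

-3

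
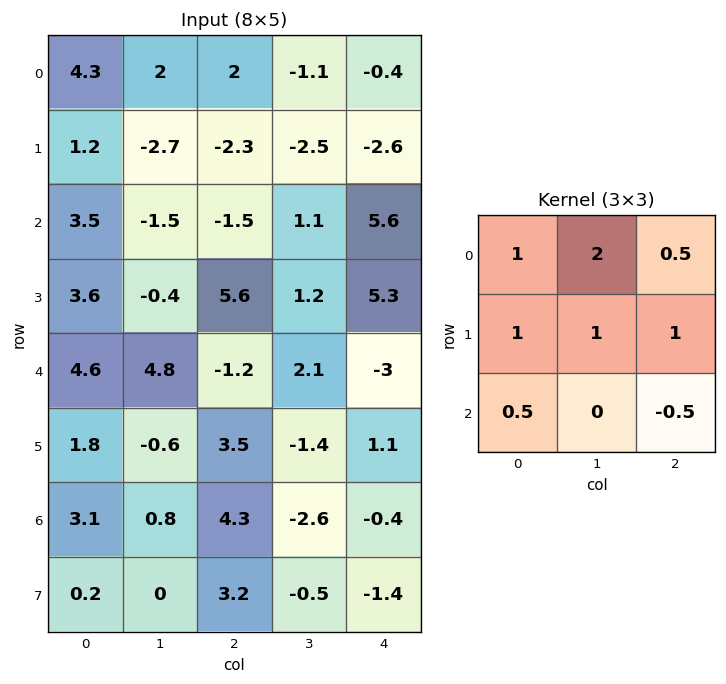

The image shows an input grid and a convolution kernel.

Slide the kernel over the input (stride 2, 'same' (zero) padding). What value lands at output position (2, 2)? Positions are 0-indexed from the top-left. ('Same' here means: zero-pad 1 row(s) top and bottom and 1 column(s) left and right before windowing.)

10.2

The receptive field on the zero-padded input at this output position is [1.2 5.3 0 / 2.1 -3 0 / -1.4 1.1 0]. Elementwise product with the kernel and sum: 1.2·1 + 5.3·2 + 0·0.5 + 2.1·1 + -3·1 + 0·1 + -1.4·0.5 + 0·-0.5.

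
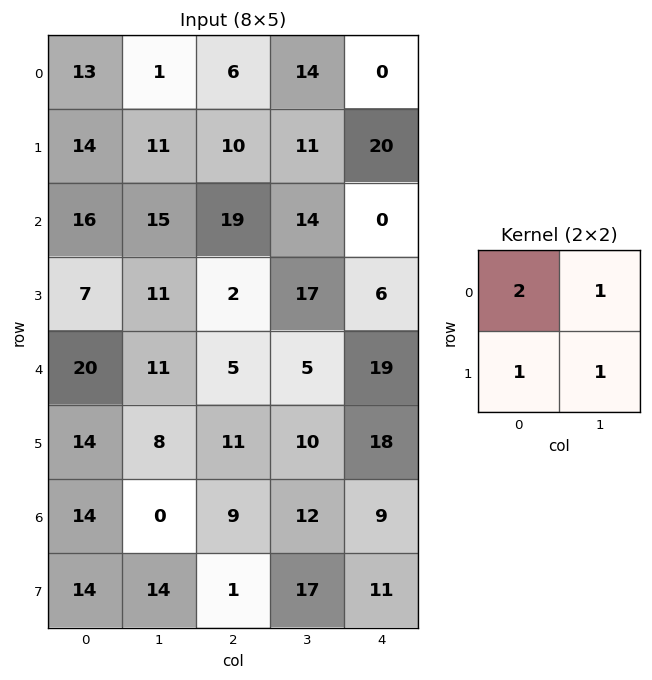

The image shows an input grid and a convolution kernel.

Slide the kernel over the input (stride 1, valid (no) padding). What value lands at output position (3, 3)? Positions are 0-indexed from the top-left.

64

The receptive field on the input at this output position is [17 6 / 5 19]. Elementwise product with the kernel and sum: 17·2 + 6·1 + 5·1 + 19·1.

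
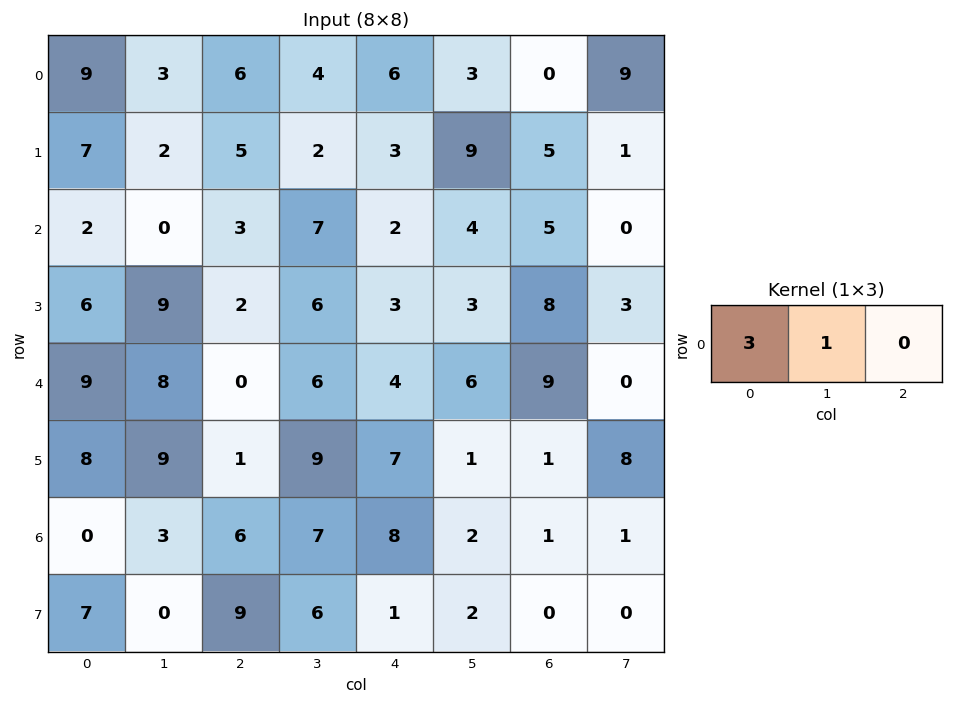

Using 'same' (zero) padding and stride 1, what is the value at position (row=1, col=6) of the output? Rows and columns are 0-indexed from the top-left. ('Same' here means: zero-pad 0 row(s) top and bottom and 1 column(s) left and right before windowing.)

The receptive field on the zero-padded input at this output position is [9 5 1]. Elementwise product with the kernel and sum: 9·3 + 5·1.

32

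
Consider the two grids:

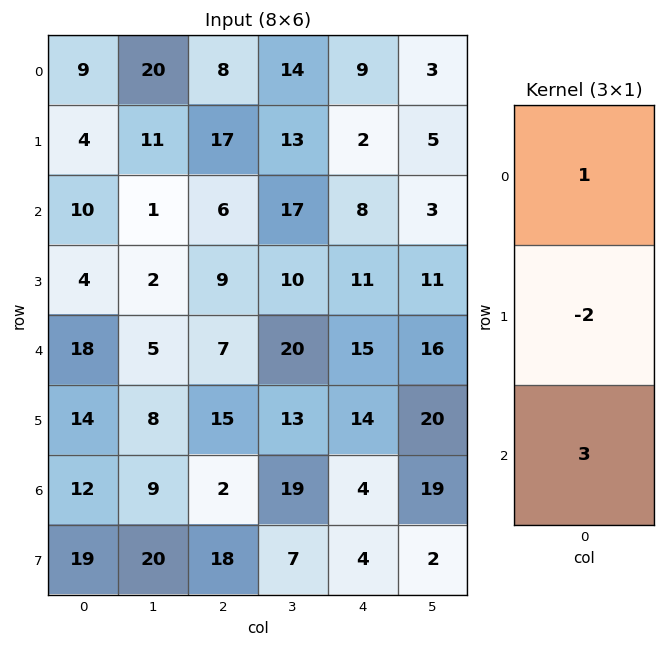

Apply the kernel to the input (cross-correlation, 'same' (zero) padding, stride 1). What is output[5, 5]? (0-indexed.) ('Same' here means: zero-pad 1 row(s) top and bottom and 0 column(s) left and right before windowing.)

33

The receptive field on the zero-padded input at this output position is [16 / 20 / 19]. Elementwise product with the kernel and sum: 16·1 + 20·-2 + 19·3.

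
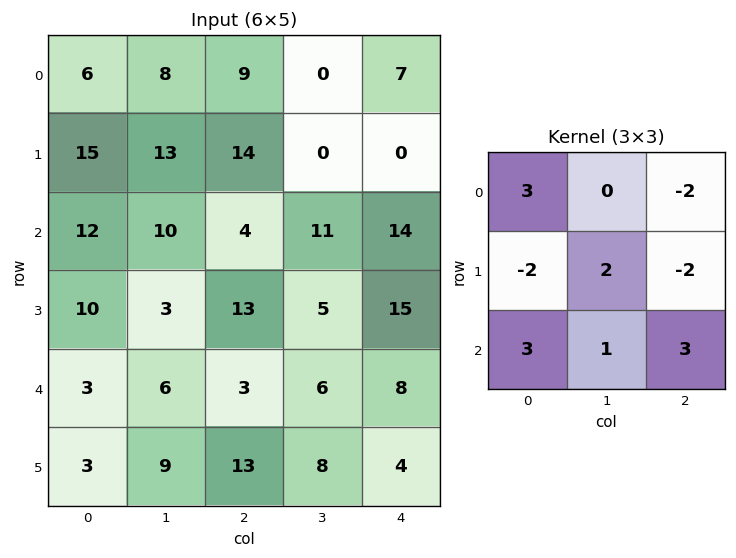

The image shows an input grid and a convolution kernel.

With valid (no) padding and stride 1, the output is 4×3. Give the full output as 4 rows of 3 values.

26 93 50
77 42 117
12 57 -23
61 45 58

Output[0,0]: The receptive field on the input at this output position is [6 8 9 / 15 13 14 / 12 10 4]. Elementwise product with the kernel and sum: 6·3 + 9·-2 + 15·-2 + 13·2 + 14·-2 + 12·3 + 10·1 + 4·3.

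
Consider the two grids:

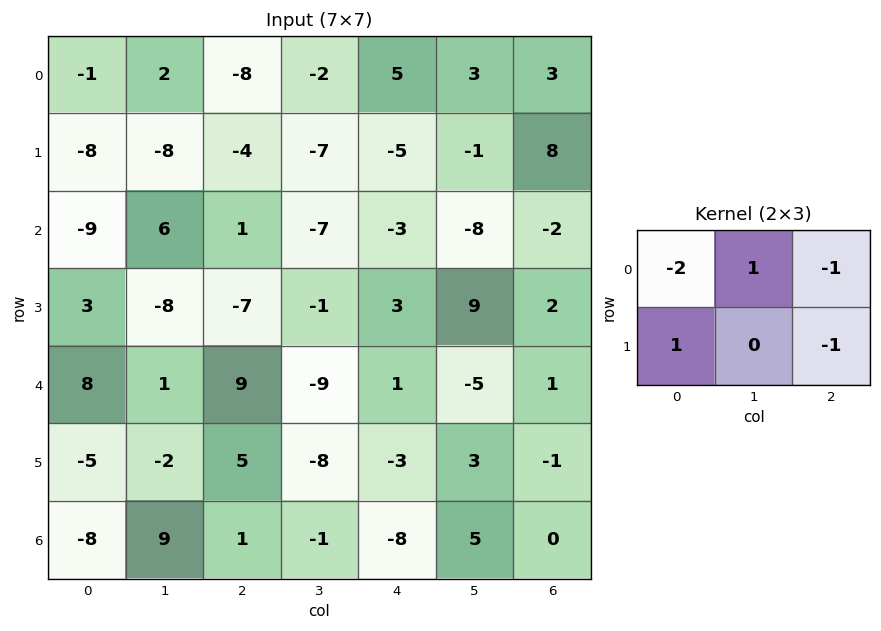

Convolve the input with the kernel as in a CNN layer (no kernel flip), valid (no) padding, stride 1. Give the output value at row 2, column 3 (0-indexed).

The receptive field on the input at this output position is [-7 -3 -8 / -1 3 9]. Elementwise product with the kernel and sum: -7·-2 + -3·1 + -8·-1 + -1·1 + 9·-1.

9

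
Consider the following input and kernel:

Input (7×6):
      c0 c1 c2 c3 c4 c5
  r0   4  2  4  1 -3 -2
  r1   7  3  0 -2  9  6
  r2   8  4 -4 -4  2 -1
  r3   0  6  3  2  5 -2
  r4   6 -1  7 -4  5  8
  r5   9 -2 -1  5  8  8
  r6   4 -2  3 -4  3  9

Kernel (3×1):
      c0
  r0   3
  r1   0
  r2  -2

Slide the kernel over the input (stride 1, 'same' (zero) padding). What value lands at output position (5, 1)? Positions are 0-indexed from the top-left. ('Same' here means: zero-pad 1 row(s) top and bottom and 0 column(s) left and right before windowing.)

The receptive field on the zero-padded input at this output position is [-1 / -2 / -2]. Elementwise product with the kernel and sum: -1·3 + -2·-2.

1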